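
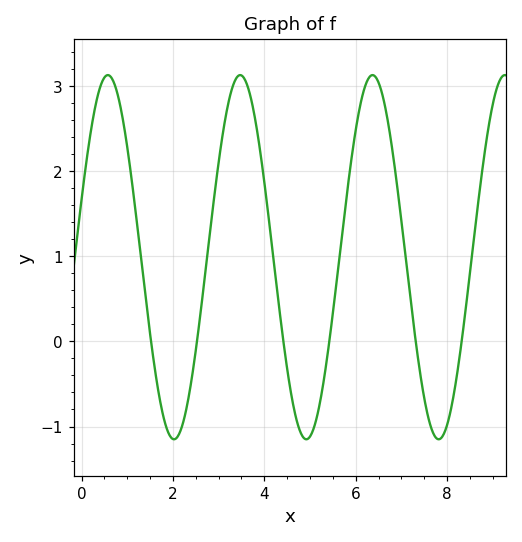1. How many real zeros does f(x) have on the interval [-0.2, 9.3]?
6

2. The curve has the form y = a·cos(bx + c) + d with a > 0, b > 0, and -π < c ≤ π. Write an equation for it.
y = 2.14cos(2.2x - 1.2) + 0.99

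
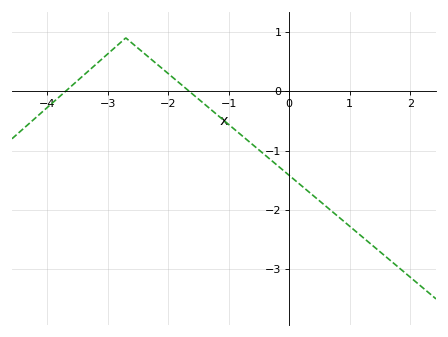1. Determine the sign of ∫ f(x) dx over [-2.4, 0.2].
negative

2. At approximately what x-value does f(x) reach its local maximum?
-2.7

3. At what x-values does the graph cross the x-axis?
-3.7, -1.65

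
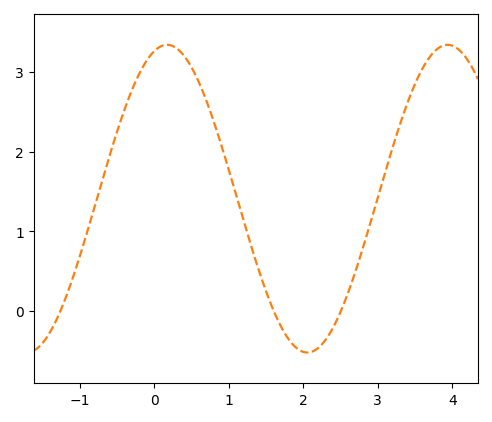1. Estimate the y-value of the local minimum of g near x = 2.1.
-0.52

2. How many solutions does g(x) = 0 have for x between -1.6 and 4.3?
3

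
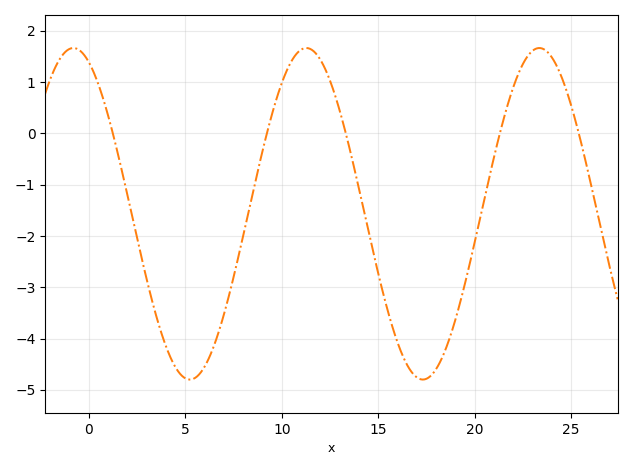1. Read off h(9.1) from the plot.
-0.2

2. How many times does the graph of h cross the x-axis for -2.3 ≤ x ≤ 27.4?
5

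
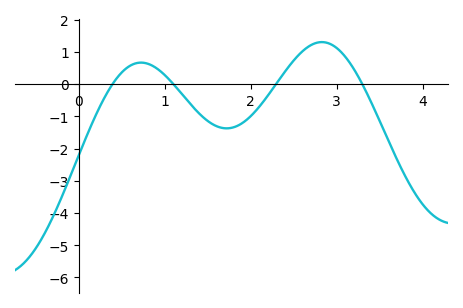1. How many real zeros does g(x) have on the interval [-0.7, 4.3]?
4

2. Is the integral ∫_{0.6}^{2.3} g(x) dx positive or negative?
negative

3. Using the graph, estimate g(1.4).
-0.906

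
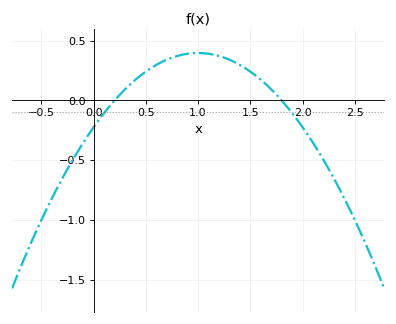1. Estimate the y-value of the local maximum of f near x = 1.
0.397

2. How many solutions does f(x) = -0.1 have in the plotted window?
2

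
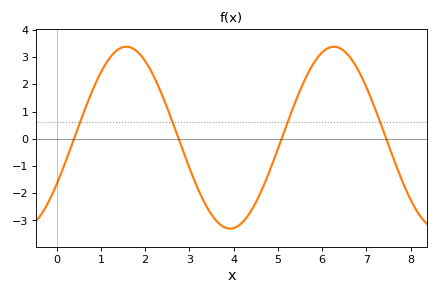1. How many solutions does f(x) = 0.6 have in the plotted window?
4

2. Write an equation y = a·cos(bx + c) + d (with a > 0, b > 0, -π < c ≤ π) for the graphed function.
y = 3.34cos(1.34x - 2.11) + 0.04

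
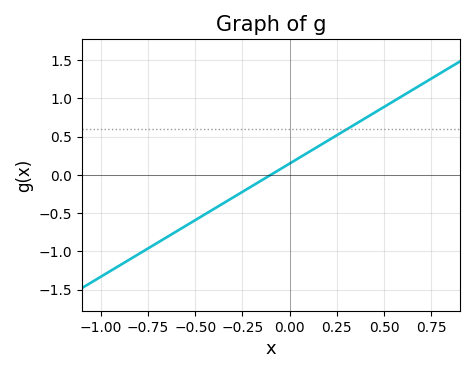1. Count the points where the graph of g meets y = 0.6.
1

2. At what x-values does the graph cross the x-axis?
-0.1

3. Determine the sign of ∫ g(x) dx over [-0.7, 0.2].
negative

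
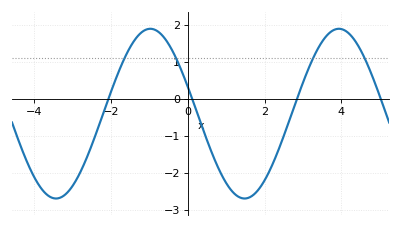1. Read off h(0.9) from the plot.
-2.09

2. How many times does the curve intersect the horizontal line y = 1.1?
4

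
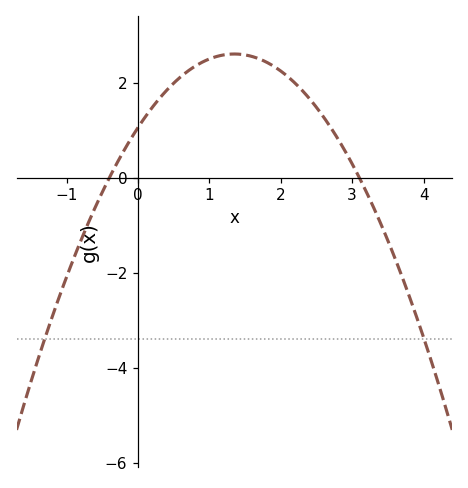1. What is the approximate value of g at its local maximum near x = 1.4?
2.6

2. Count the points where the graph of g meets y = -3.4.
2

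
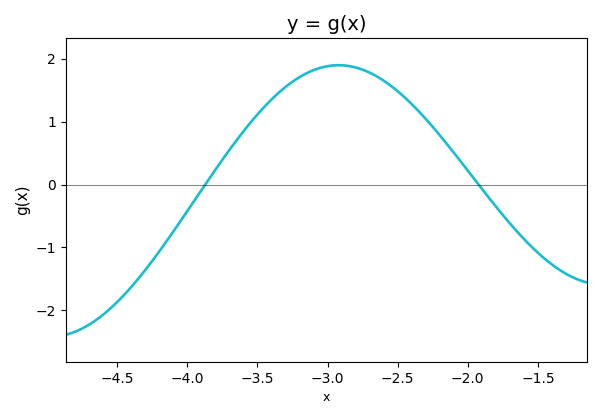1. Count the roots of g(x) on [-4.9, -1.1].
2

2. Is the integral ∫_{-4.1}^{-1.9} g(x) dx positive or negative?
positive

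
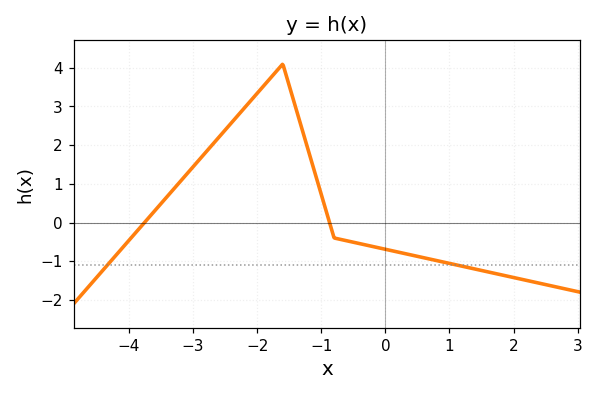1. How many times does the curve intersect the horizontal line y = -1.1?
2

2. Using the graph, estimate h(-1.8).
3.7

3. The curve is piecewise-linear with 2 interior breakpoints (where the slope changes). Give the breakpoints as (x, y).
(-1.6, 4.1); (-0.8, -0.4)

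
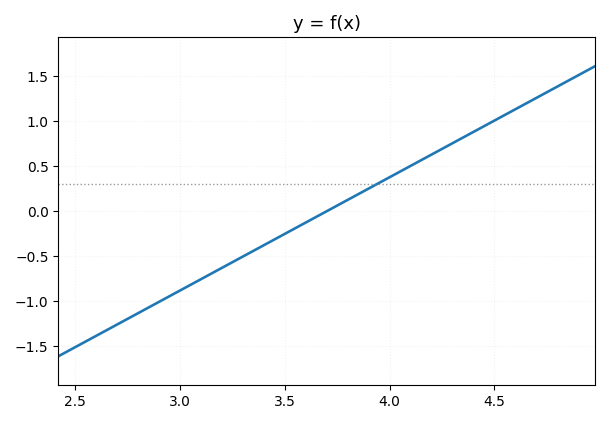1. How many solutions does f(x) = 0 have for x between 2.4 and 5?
1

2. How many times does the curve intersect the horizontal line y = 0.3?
1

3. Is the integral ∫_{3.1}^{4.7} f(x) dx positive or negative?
positive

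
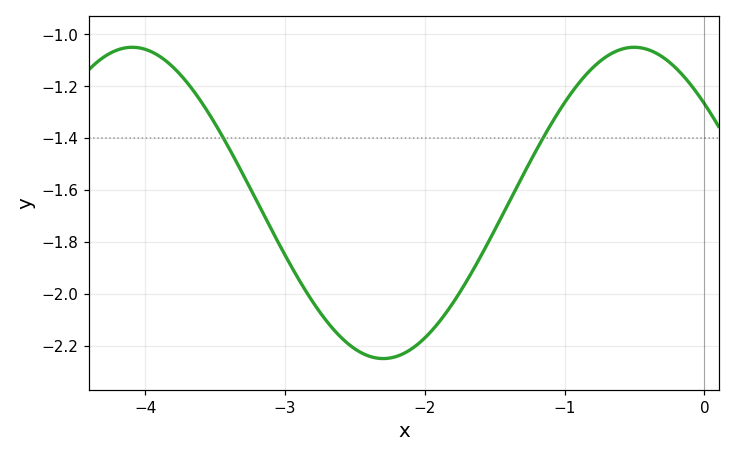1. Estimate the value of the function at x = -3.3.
-1.54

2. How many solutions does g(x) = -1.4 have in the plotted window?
2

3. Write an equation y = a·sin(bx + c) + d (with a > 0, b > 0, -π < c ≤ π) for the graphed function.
y = 0.6sin(1.8x + 2.5) - 1.65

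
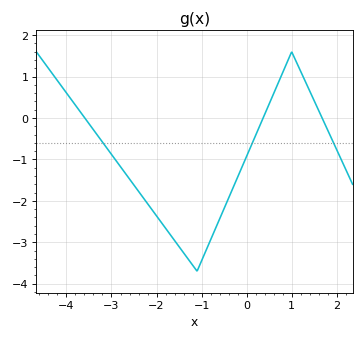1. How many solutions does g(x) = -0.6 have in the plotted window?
3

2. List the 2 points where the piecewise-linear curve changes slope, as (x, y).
(-1.1, -3.7); (1, 1.6)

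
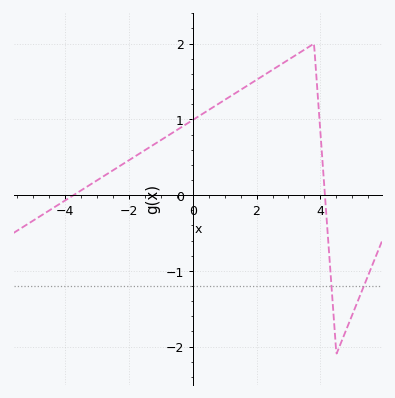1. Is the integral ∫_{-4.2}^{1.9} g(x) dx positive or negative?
positive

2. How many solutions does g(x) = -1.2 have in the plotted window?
2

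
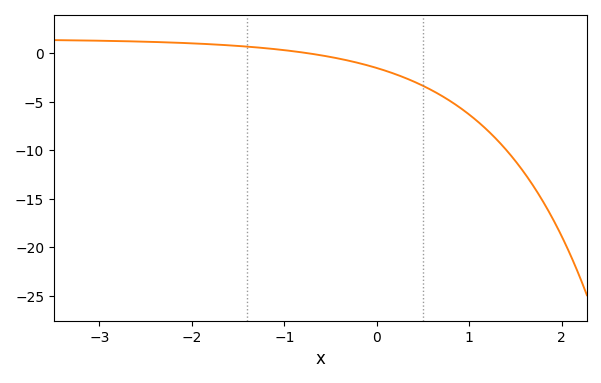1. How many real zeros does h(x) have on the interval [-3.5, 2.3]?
1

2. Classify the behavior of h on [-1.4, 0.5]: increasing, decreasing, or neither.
decreasing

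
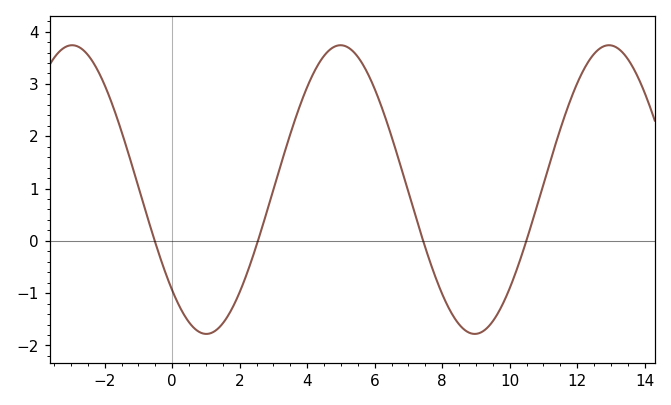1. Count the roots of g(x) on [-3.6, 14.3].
4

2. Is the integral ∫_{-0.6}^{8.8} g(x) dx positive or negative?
positive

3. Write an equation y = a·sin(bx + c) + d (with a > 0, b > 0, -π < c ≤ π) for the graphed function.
y = 2.76sin(0.79x - 2.4) + 0.98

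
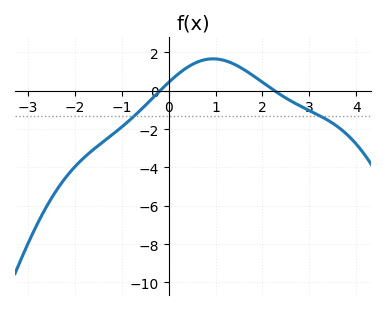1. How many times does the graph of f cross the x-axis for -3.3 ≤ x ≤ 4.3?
2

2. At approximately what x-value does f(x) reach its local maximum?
1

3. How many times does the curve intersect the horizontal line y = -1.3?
2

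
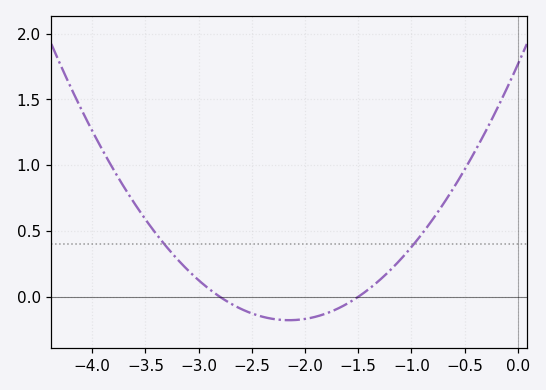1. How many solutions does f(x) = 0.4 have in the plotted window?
2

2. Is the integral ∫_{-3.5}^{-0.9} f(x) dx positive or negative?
positive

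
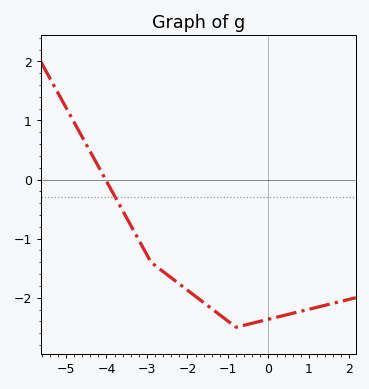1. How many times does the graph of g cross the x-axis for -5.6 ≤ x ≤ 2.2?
1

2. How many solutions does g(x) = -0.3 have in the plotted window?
1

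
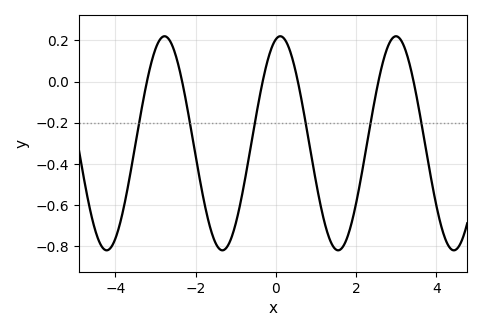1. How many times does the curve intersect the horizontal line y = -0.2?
6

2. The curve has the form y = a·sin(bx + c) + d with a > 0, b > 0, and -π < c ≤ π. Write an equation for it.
y = 0.52sin(2.2x + 1.3) - 0.3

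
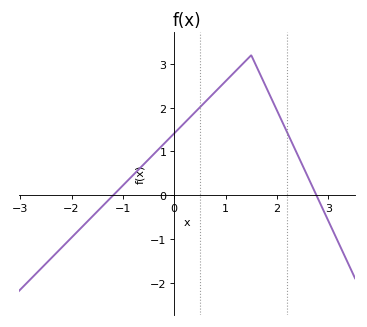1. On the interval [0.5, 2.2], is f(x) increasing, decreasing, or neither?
neither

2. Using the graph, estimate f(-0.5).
0.8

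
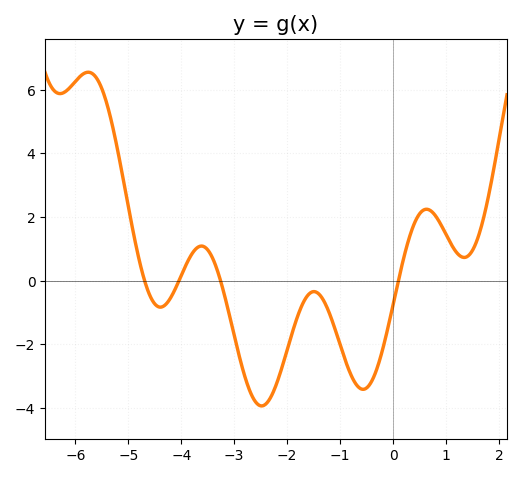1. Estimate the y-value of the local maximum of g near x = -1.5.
-0.343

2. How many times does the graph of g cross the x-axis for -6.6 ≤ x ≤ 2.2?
4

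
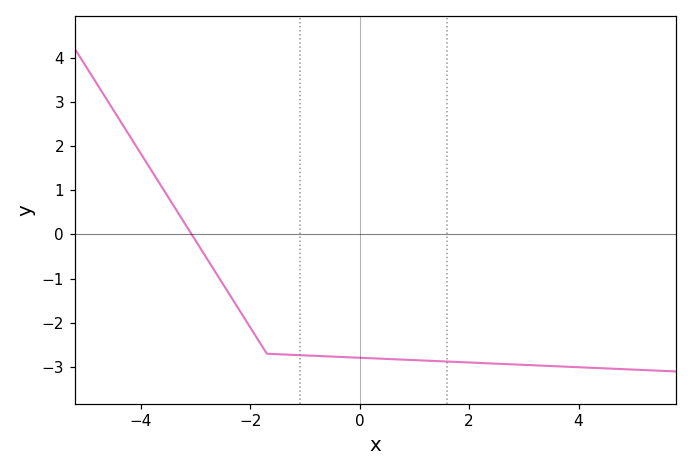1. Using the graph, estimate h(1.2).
-2.86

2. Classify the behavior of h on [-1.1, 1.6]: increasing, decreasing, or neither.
decreasing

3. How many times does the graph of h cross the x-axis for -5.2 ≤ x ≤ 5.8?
1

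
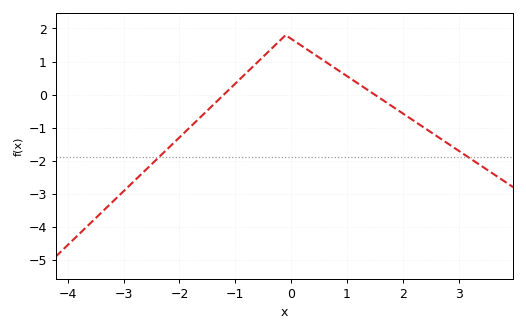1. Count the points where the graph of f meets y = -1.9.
2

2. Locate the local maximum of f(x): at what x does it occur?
0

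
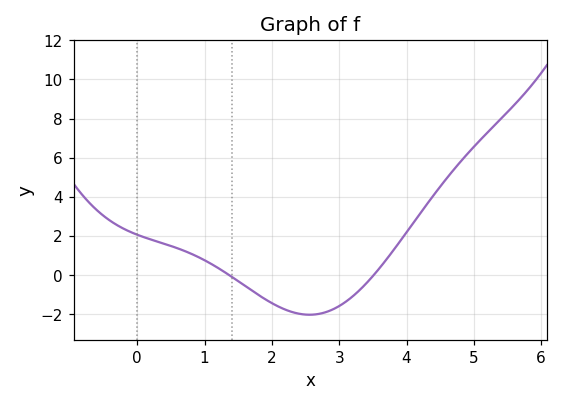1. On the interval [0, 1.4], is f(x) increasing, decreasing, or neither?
decreasing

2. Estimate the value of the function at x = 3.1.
-1.4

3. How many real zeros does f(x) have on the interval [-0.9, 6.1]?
2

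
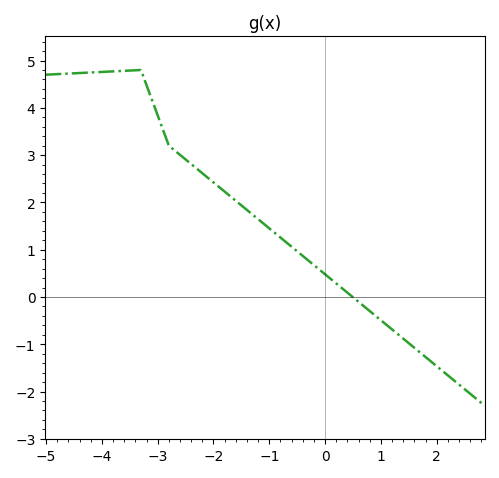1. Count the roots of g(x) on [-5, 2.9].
1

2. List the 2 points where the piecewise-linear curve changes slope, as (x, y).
(-3.3, 4.8); (-2.8, 3.2)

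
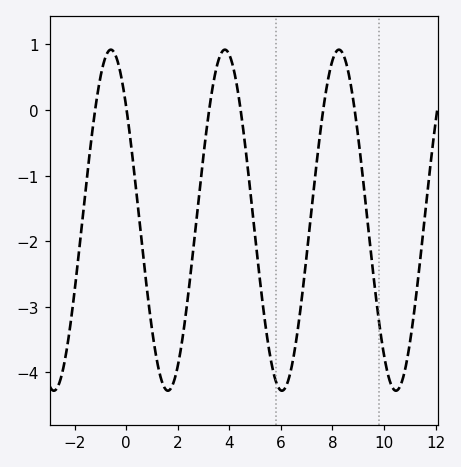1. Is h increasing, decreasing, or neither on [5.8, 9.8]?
neither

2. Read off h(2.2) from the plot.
-3.4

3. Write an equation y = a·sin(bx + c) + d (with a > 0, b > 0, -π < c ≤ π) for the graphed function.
y = 2.6sin(1.4x + 2.4) - 1.68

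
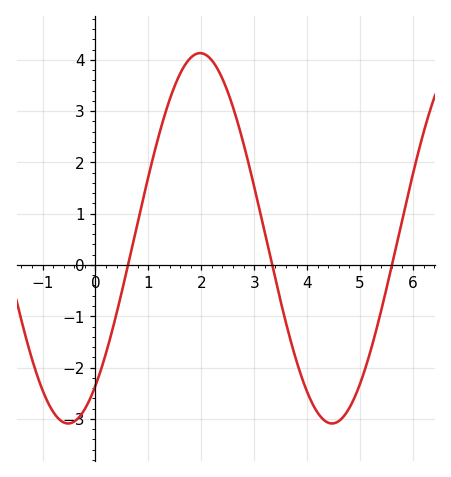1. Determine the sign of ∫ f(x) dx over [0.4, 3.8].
positive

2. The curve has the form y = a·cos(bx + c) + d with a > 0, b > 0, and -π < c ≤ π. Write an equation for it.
y = 3.61cos(1.26x - 2.49) + 0.52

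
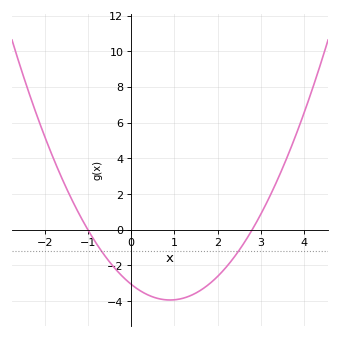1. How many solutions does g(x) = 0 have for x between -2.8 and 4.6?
2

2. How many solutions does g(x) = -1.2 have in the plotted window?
2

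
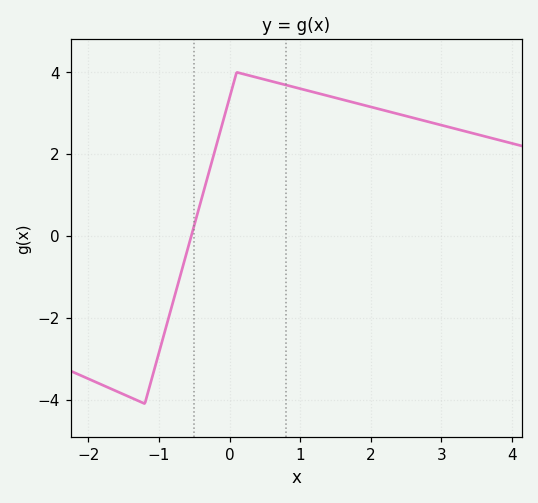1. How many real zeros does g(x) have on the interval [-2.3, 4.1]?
1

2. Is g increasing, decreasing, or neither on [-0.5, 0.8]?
neither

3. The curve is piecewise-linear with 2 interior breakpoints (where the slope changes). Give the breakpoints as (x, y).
(-1.2, -4.1); (0.1, 4)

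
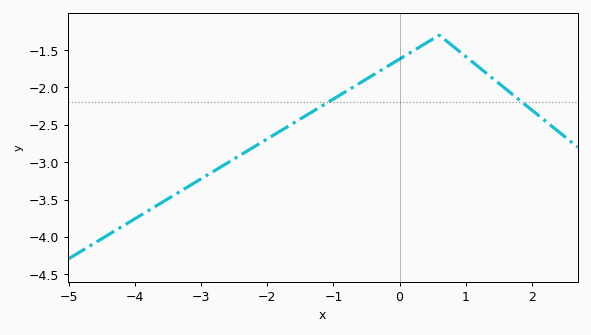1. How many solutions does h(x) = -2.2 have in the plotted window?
2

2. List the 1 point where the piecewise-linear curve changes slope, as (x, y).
(0.6, -1.3)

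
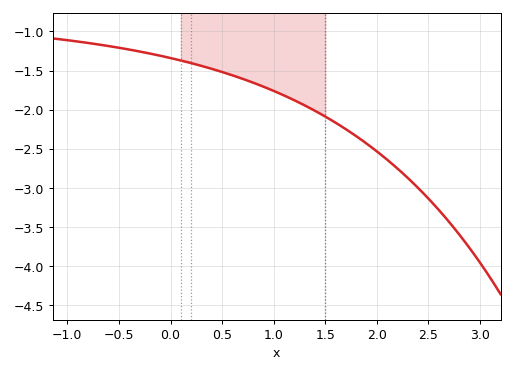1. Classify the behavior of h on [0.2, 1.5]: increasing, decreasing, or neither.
decreasing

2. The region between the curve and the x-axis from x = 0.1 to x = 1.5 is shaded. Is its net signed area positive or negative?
negative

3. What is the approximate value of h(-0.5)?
-1.2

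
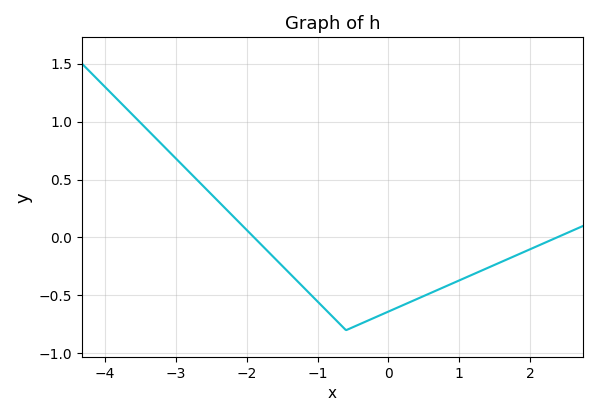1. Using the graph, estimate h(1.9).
-0.128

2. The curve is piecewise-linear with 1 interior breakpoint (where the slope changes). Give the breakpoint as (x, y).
(-0.6, -0.8)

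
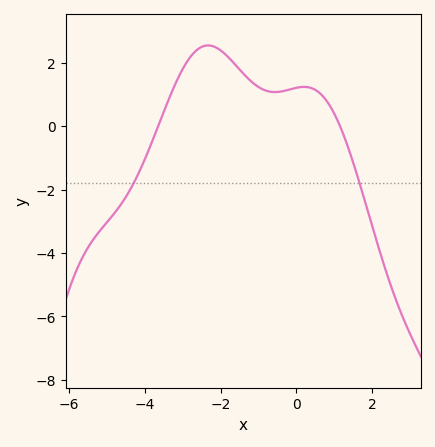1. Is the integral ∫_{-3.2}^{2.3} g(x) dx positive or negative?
positive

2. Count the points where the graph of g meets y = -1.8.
2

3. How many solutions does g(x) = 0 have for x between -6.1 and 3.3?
2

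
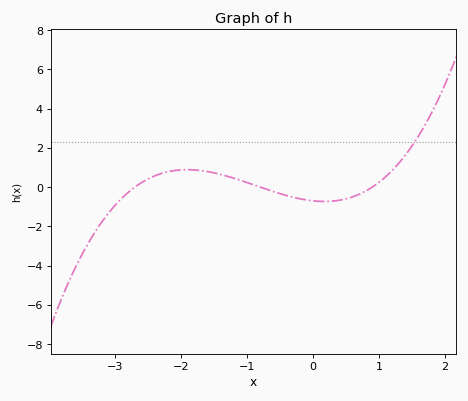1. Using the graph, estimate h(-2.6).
0.2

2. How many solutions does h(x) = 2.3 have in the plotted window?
1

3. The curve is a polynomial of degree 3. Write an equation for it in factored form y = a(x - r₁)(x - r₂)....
y = 0.36(x + 2.7)(x + 0.8)(x - 0.9)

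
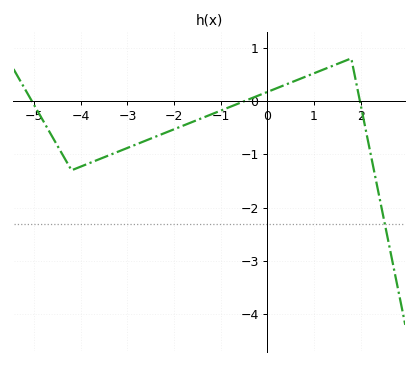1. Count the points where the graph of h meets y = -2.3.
1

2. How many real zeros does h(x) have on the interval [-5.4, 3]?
3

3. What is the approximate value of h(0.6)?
0.38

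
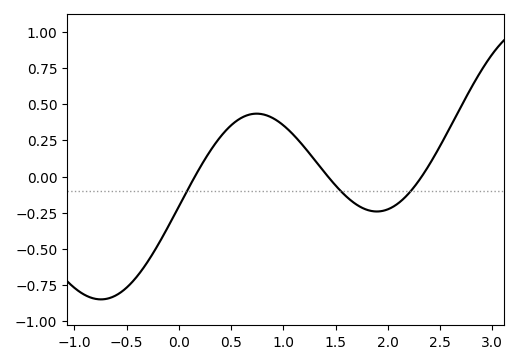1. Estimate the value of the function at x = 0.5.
0.354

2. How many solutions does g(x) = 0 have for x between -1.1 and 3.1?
3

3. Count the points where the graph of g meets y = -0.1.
3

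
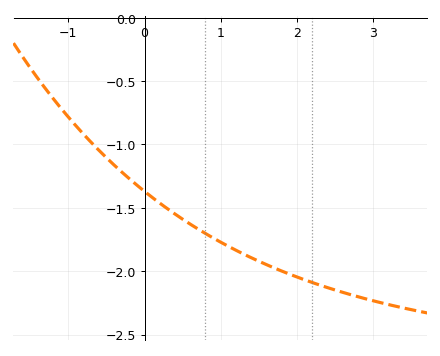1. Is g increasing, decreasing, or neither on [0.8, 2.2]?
decreasing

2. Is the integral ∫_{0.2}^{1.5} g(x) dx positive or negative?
negative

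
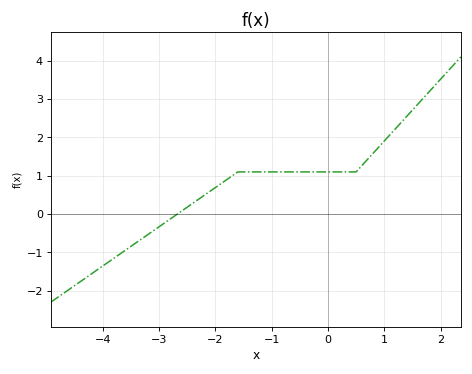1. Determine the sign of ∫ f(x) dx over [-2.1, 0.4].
positive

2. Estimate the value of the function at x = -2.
0.691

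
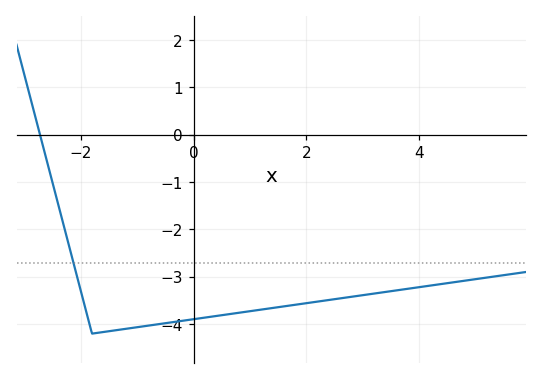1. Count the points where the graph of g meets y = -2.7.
1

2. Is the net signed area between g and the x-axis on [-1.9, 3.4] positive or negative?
negative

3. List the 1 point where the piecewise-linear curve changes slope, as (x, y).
(-1.8, -4.2)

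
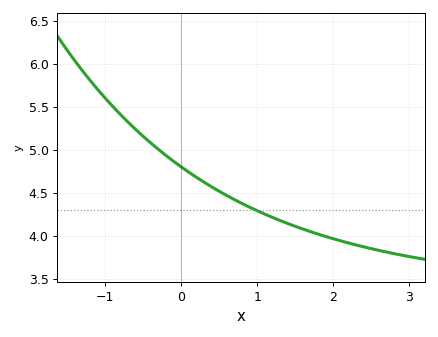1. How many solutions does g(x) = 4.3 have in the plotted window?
1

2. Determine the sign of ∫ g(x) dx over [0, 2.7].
positive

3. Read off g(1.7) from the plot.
4.05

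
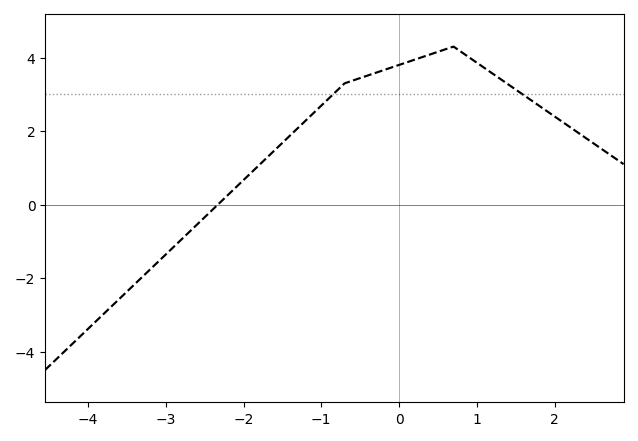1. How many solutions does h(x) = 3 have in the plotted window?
2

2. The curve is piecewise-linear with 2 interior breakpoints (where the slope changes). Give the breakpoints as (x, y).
(-0.7, 3.3); (0.7, 4.3)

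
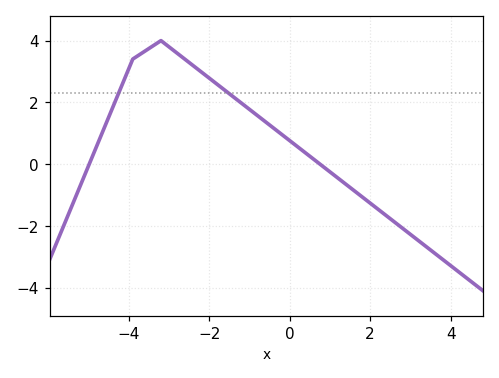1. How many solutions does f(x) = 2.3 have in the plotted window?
2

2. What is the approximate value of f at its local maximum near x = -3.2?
4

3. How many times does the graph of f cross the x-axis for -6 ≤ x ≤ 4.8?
2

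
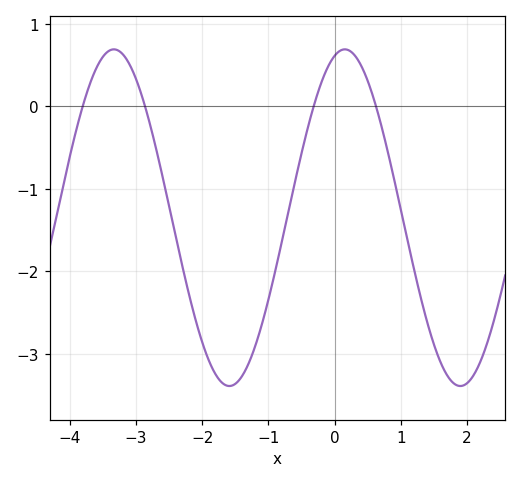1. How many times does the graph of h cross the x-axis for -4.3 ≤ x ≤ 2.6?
4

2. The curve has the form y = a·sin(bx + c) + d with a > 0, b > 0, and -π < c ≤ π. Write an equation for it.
y = 2.04sin(1.8x + 1.29) - 1.35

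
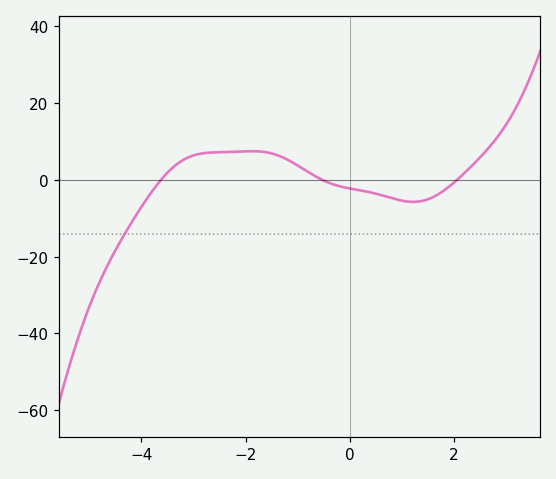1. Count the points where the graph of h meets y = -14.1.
1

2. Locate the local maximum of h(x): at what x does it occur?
-1.88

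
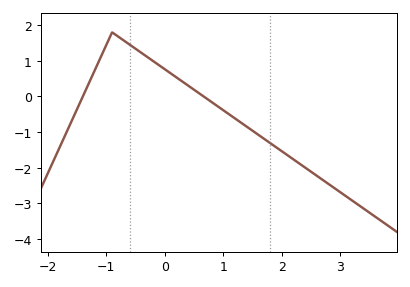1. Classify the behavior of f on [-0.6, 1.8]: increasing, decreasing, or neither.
decreasing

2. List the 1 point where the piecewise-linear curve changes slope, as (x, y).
(-0.9, 1.8)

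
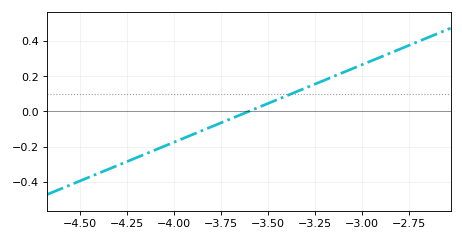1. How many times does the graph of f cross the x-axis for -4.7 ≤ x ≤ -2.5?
1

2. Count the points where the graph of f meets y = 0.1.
1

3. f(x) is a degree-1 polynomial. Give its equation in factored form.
y = 0.44(x + 3.6)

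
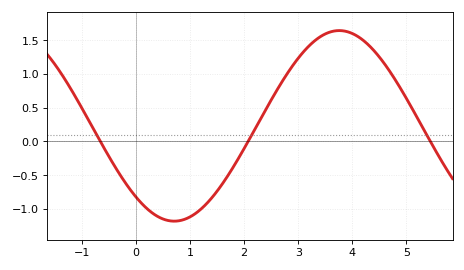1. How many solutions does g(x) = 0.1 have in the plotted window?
3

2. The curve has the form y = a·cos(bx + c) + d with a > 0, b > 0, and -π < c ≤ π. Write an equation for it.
y = 1.41cos(1x + 2.4) + 0.23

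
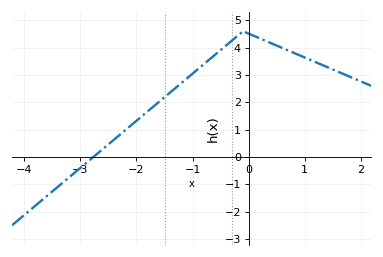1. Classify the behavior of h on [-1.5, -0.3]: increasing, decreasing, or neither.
increasing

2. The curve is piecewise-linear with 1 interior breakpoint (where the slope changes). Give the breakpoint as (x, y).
(-0.1, 4.6)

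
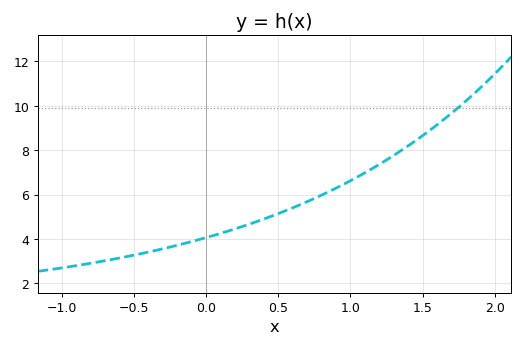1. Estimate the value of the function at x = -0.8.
3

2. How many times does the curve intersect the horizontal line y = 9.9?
1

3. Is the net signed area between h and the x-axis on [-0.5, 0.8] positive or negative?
positive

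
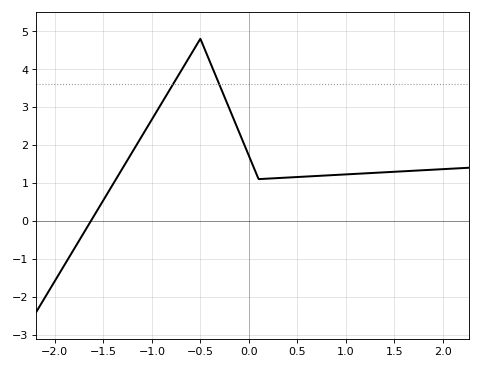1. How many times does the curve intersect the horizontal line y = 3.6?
2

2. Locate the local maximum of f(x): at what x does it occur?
-0.501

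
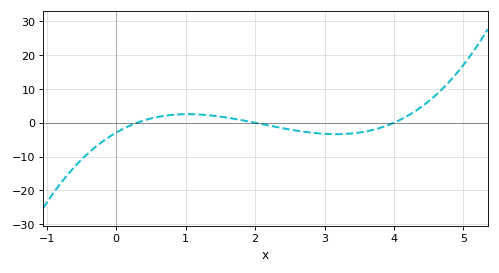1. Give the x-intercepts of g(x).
0.3, 2, 4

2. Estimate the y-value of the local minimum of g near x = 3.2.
-3.37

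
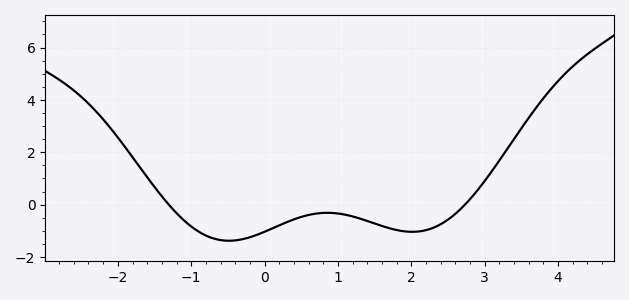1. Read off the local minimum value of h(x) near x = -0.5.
-1.38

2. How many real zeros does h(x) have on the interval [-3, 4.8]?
2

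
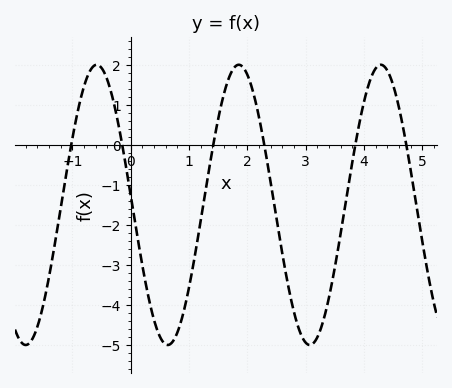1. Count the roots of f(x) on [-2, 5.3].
6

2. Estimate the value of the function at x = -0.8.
1.46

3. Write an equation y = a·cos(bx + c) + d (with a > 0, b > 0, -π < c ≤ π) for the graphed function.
y = 3.5cos(2.58x + 1.5) - 1.5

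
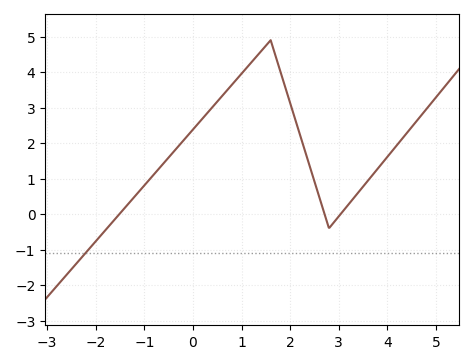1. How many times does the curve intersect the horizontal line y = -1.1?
1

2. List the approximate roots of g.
-1.6, 2.8, 3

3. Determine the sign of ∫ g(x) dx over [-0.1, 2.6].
positive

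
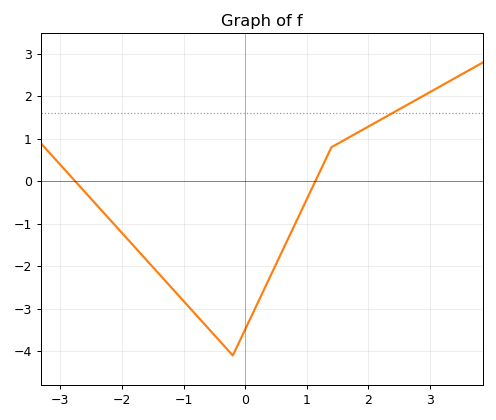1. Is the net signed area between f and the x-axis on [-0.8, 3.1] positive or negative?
negative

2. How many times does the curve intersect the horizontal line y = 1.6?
1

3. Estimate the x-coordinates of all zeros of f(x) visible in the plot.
-2.8, 1.1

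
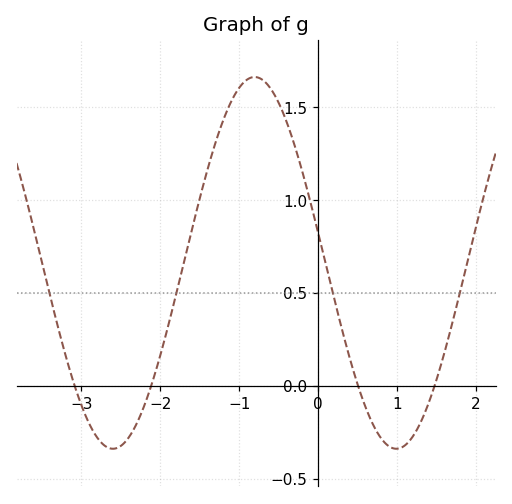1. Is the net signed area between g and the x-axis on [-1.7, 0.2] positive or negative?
positive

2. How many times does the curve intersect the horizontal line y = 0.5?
4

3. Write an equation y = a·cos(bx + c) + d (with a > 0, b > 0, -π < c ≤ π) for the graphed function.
y = 1cos(1.8x + 1.4) + 0.66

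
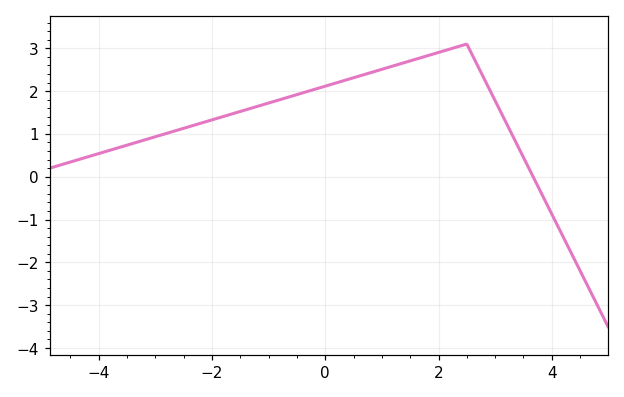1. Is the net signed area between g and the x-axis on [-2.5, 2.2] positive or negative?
positive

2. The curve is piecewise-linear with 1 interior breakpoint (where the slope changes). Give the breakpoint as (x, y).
(2.5, 3.1)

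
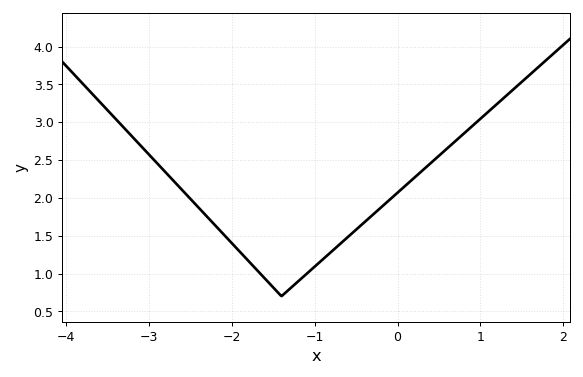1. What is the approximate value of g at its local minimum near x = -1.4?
0.7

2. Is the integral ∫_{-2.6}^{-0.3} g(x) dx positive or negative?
positive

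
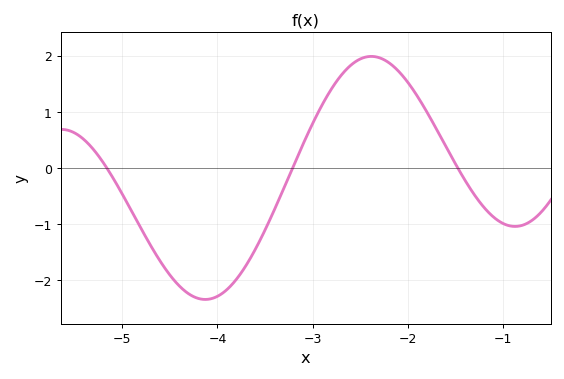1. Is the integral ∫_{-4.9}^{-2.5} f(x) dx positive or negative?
negative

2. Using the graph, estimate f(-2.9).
1.12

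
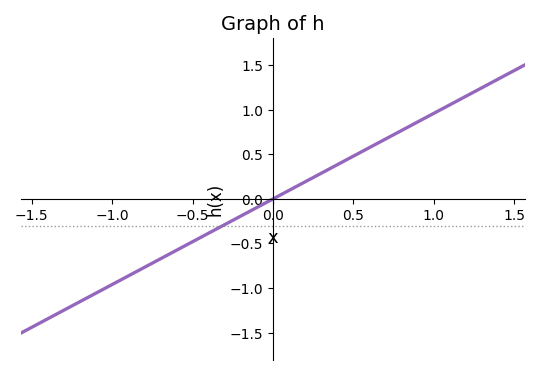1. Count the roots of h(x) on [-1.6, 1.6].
1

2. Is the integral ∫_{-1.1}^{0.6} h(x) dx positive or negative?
negative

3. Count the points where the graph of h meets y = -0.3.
1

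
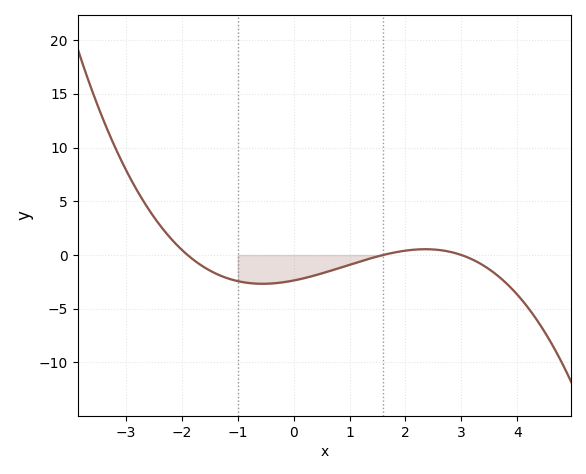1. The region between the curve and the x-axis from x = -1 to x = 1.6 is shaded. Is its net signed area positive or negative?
negative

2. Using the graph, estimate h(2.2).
0.5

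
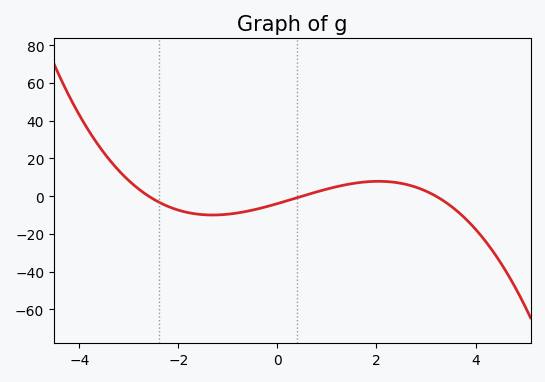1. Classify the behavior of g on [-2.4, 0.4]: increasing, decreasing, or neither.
neither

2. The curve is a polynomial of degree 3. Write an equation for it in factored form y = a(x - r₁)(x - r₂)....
y = -0.95(x + 2.6)(x - 0.5)(x - 3.2)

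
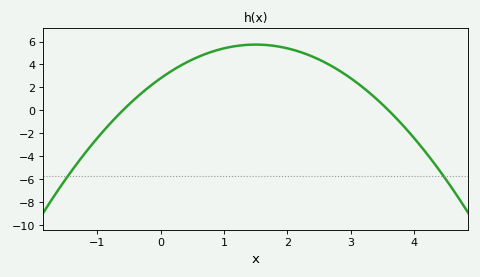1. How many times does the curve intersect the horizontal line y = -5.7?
2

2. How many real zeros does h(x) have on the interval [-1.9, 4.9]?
2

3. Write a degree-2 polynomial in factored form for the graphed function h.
y = -1.3(x + 0.6)(x - 3.6)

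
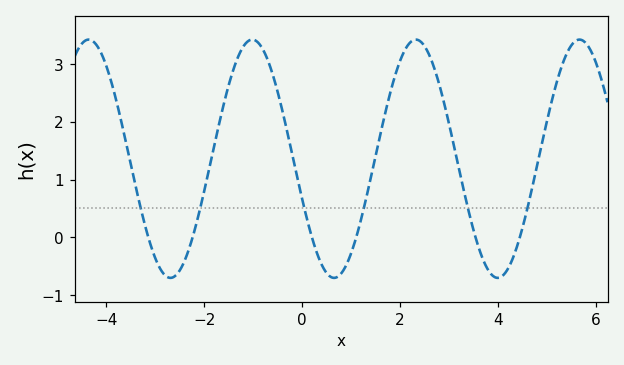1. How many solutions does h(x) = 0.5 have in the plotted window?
6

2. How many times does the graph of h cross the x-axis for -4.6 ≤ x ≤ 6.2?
6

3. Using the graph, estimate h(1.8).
2.51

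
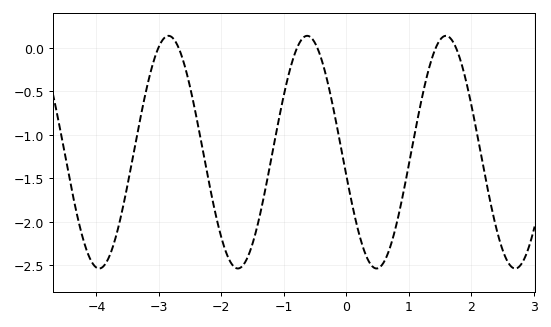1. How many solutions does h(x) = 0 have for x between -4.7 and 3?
6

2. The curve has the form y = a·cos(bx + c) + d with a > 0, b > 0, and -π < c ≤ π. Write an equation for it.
y = 1.34cos(2.8x + 1.8) - 1.2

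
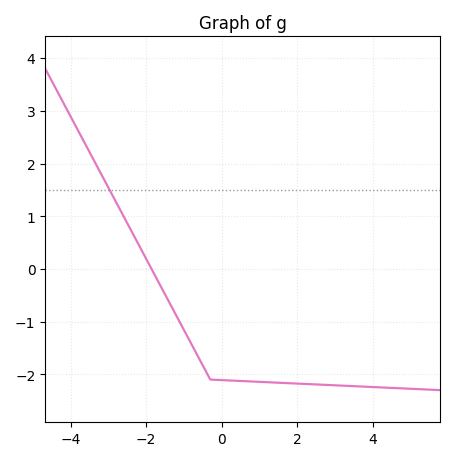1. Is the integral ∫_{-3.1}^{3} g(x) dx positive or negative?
negative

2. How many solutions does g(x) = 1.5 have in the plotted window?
1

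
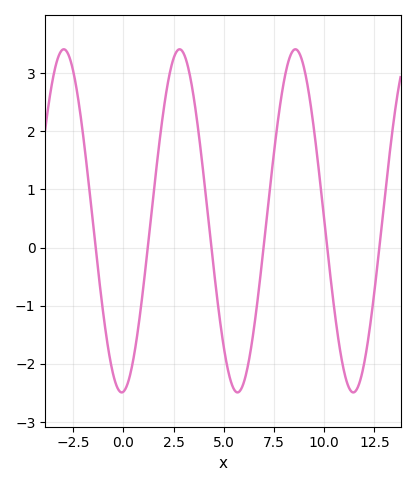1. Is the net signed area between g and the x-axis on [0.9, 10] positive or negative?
positive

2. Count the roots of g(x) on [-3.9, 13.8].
6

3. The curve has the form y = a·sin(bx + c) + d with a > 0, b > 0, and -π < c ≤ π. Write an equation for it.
y = 2.95sin(1.09x - 1.48) + 0.46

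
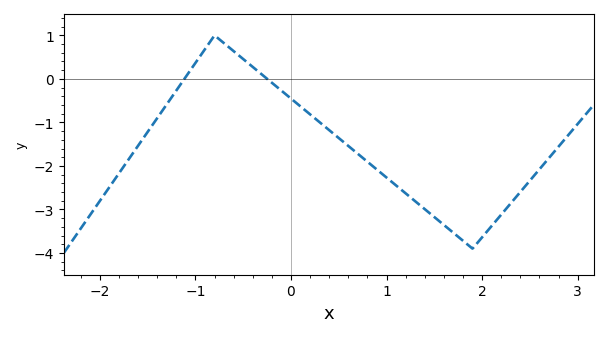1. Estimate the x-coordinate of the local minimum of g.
1.9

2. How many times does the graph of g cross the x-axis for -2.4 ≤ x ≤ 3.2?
2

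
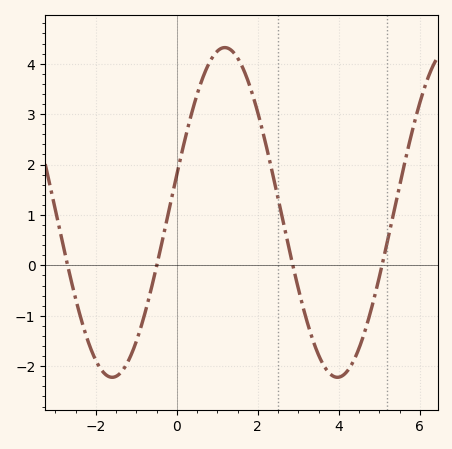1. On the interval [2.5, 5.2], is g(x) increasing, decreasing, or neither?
neither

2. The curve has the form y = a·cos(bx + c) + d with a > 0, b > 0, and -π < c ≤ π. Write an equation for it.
y = 3.27cos(1.13x - 1.34) + 1.05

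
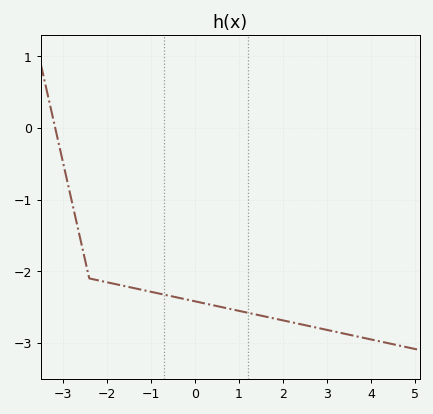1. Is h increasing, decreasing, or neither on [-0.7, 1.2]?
decreasing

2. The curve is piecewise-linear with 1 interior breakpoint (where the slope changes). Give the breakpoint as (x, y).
(-2.4, -2.1)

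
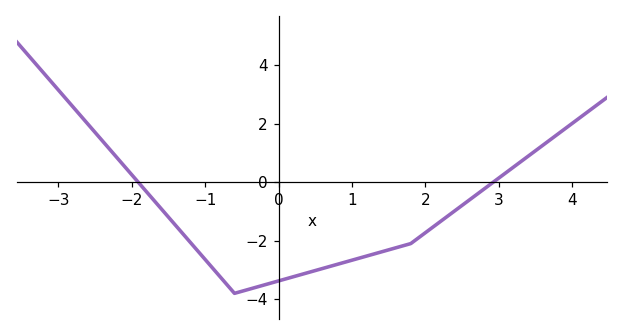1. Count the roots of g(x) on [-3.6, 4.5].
2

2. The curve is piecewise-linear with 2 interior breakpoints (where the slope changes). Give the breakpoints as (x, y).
(-0.6, -3.8); (1.8, -2.1)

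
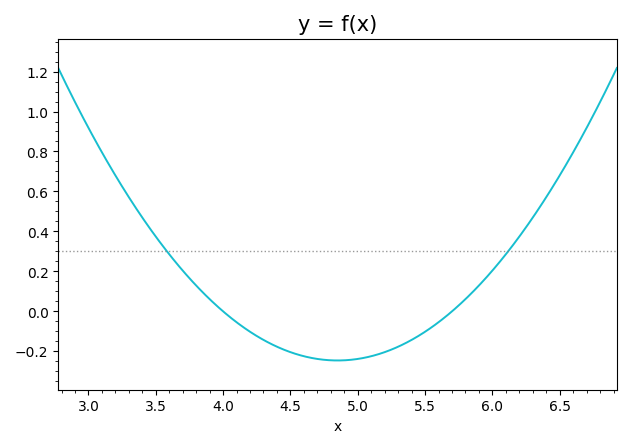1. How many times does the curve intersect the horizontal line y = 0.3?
2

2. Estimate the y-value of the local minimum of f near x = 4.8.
-0.246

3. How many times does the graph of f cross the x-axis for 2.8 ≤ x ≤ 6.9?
2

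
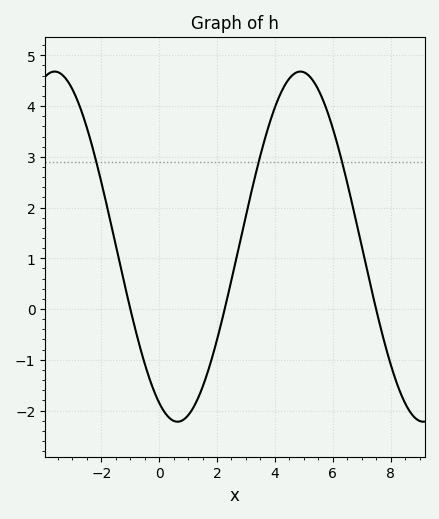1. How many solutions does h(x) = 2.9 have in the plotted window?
3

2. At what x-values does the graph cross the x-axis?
-1, 2.2, 7.4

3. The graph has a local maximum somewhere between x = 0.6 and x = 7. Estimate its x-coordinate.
4.8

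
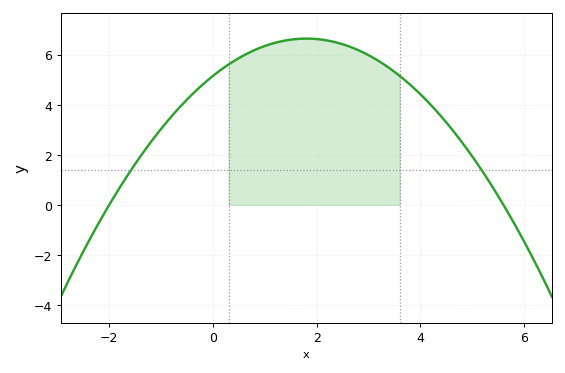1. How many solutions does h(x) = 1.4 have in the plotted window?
2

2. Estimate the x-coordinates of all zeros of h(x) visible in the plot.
-2, 5.6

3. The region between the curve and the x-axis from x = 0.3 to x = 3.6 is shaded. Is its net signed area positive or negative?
positive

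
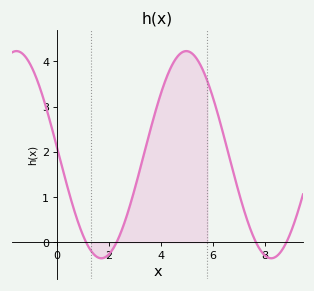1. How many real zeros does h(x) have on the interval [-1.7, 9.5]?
4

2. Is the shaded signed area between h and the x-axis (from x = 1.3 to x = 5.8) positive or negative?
positive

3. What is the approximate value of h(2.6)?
0.4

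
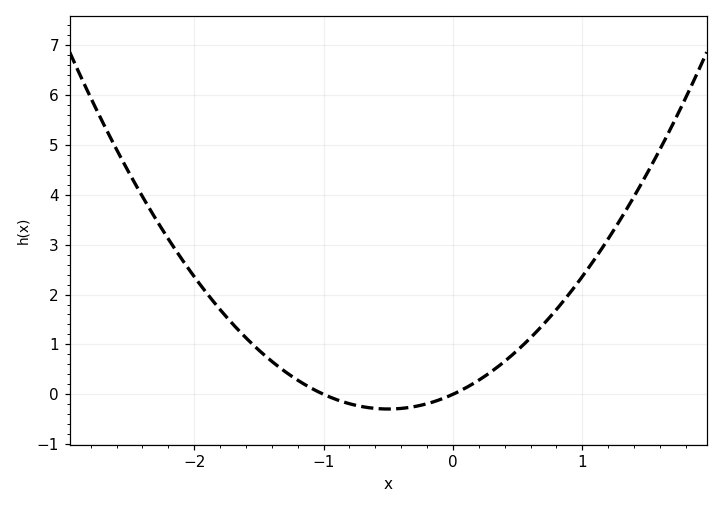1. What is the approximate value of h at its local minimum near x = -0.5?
-0.3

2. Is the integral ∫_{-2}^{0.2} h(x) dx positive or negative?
positive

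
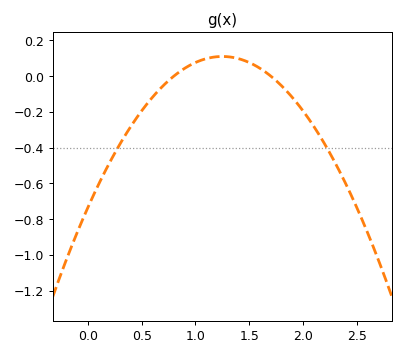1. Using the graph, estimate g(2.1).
-0.28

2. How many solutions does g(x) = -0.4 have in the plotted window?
2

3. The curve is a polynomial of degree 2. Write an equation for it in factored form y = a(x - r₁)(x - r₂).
y = -0.54(x - 0.8)(x - 1.7)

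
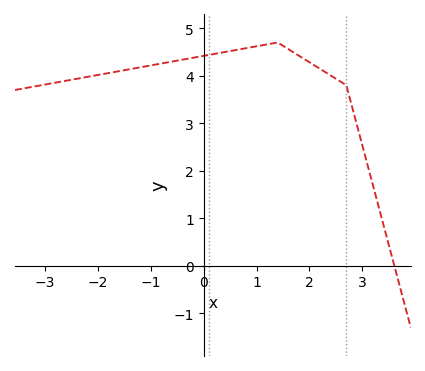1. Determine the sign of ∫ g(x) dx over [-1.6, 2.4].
positive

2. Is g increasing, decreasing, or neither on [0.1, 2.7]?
neither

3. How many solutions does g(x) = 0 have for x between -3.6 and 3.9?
1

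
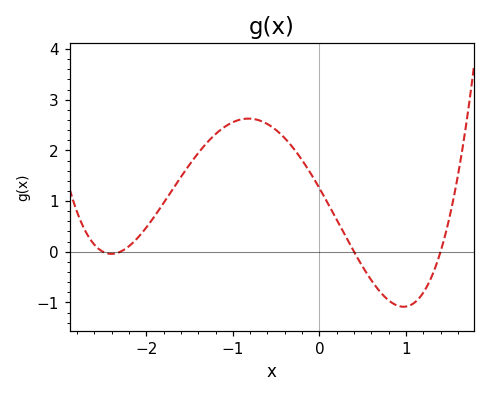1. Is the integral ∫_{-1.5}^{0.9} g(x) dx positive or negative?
positive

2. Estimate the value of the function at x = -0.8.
2.63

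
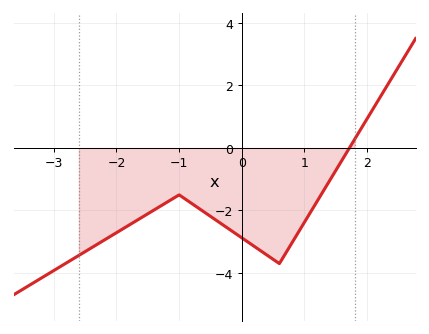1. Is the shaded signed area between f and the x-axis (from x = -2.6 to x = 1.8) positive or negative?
negative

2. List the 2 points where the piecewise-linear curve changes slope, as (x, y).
(-1, -1.5); (0.6, -3.7)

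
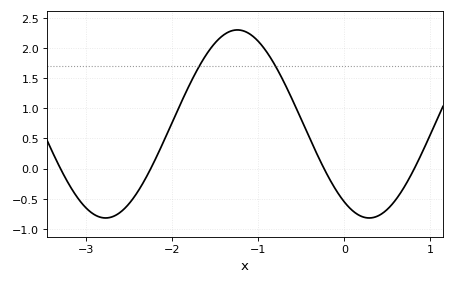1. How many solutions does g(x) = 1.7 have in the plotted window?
2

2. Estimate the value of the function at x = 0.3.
-0.82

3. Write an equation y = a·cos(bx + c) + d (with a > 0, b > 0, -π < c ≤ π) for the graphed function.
y = 1.56cos(2.05x + 2.55) + 0.74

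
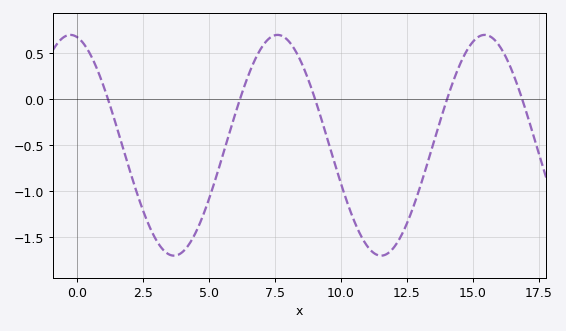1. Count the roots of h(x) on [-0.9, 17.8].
5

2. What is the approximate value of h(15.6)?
0.7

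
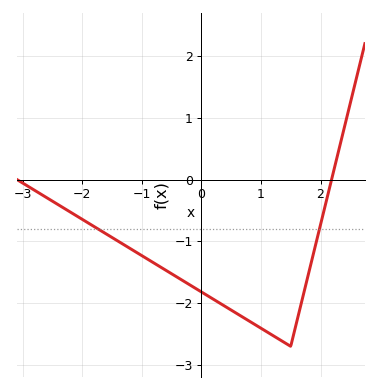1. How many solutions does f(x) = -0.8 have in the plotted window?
2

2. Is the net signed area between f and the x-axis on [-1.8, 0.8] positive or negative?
negative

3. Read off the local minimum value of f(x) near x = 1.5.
-2.7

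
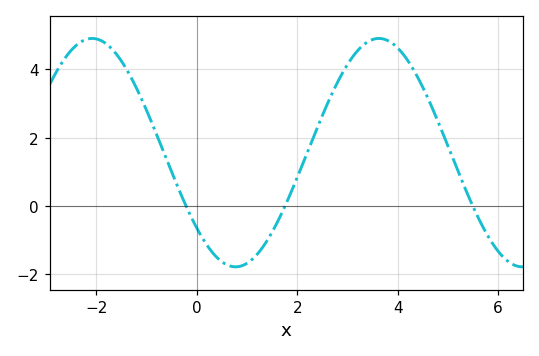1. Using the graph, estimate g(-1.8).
4.7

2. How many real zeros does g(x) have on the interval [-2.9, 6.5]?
3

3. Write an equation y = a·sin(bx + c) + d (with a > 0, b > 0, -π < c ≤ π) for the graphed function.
y = 3.34sin(1.1x - 2.4) + 1.56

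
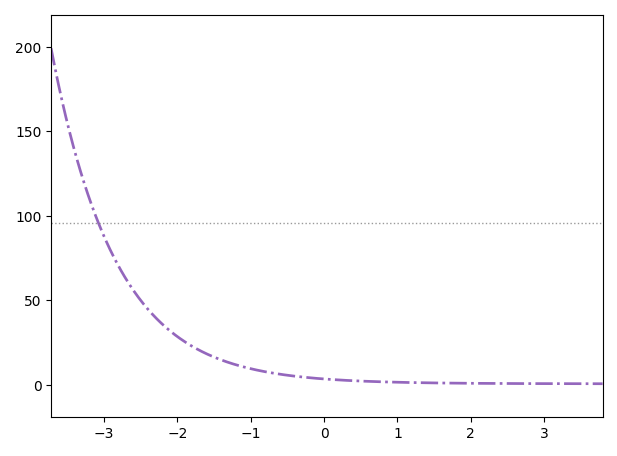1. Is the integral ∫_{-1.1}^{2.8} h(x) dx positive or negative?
positive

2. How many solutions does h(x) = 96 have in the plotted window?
1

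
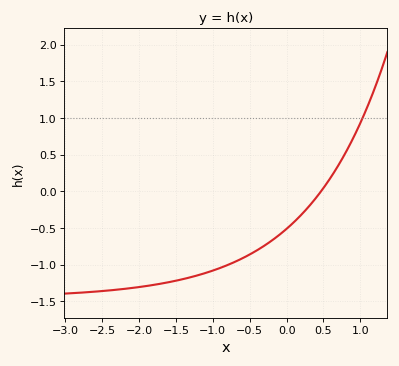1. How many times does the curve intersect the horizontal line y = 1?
1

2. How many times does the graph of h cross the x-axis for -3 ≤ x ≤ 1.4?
1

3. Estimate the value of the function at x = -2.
-1.3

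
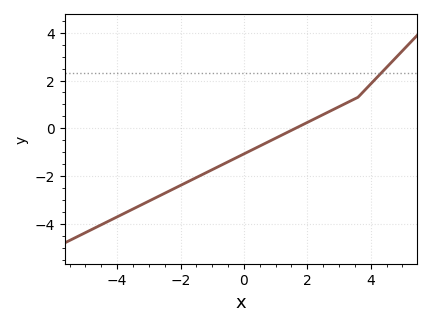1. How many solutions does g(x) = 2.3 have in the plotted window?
1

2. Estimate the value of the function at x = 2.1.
0.4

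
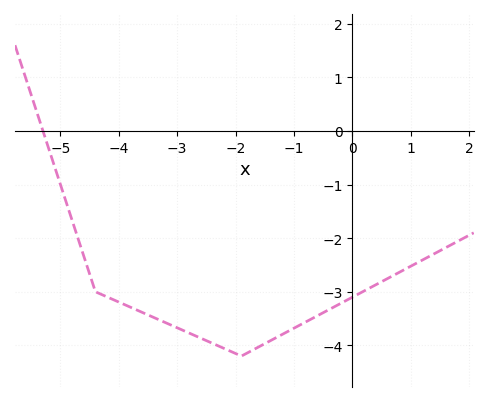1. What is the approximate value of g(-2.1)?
-4.1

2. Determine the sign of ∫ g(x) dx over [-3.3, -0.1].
negative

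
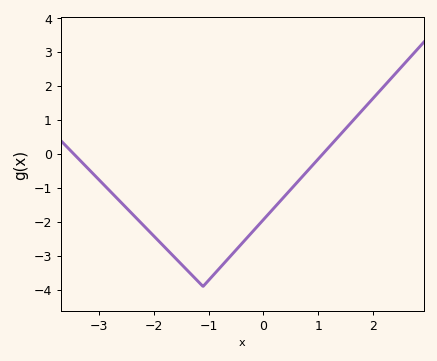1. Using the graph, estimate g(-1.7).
-2.9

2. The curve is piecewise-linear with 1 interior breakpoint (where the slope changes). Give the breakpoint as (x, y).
(-1.1, -3.9)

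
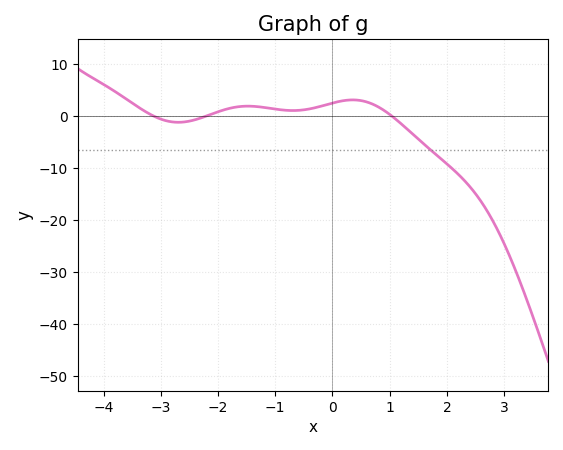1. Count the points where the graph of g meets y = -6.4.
1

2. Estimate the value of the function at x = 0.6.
3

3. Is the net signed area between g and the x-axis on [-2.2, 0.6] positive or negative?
positive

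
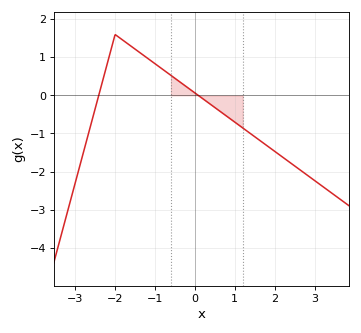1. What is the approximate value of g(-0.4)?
0.4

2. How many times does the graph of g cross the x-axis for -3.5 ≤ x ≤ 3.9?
2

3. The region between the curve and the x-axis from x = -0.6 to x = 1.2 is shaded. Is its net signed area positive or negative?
negative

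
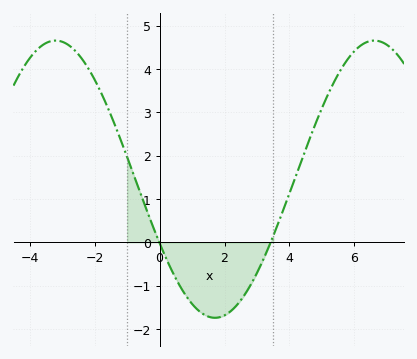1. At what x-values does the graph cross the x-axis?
-0.01, 3.42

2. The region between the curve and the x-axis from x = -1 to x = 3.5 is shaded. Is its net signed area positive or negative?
negative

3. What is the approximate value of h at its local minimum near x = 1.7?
-1.74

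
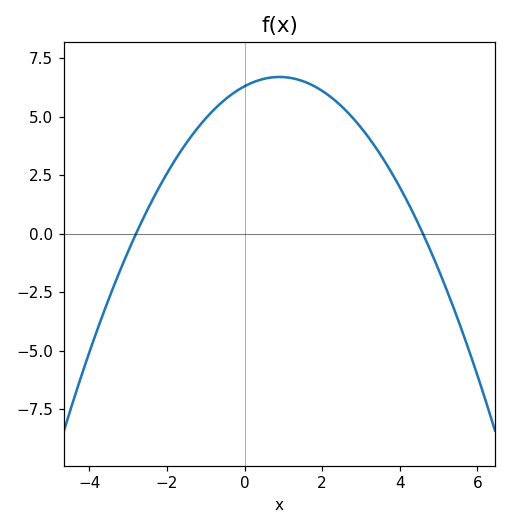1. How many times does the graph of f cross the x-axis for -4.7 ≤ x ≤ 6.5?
2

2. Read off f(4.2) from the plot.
1.4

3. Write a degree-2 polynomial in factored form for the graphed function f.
y = -0.49(x + 2.8)(x - 4.6)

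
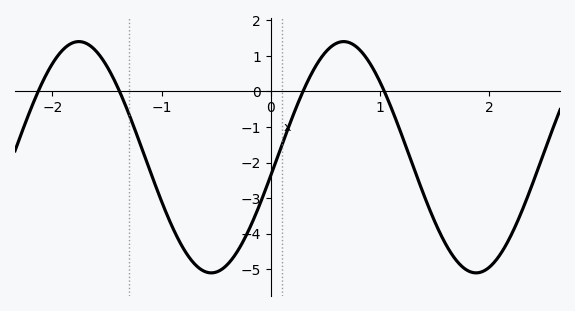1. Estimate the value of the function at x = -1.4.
0.102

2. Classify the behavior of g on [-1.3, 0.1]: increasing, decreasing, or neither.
neither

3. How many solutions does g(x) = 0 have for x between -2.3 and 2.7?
4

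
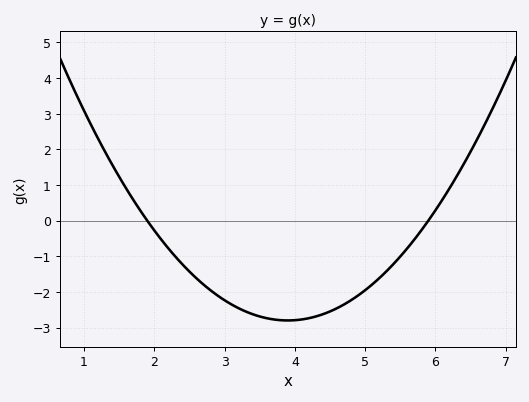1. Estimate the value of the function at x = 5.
-2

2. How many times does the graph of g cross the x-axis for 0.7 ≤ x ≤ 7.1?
2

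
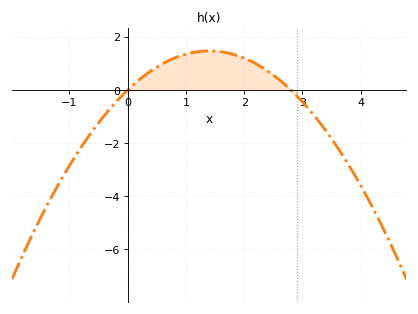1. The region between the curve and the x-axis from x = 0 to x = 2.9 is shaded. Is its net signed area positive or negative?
positive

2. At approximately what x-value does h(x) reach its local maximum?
1.4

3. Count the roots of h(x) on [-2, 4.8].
2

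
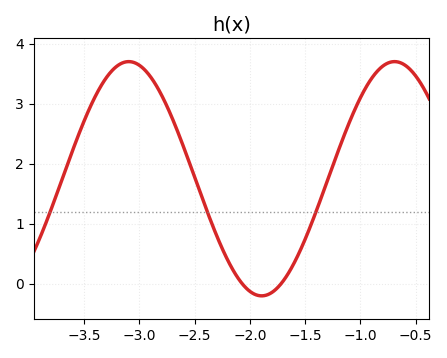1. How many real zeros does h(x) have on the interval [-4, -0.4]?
2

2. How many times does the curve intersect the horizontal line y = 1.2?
3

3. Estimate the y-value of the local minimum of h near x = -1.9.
-0.2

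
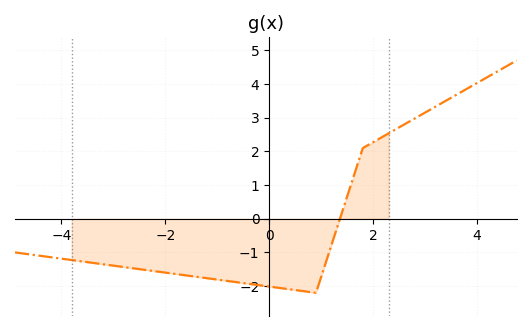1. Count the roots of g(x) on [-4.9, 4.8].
1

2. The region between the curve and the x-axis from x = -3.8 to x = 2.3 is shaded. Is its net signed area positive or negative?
negative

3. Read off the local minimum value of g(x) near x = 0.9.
-2.2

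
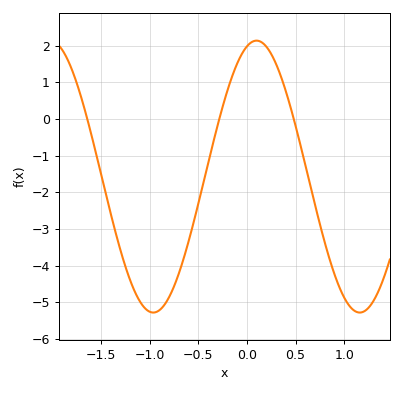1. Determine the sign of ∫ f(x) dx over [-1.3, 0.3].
negative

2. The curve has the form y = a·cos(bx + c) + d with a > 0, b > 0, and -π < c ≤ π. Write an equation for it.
y = 3.71cos(2.96x - 0.292) - 1.57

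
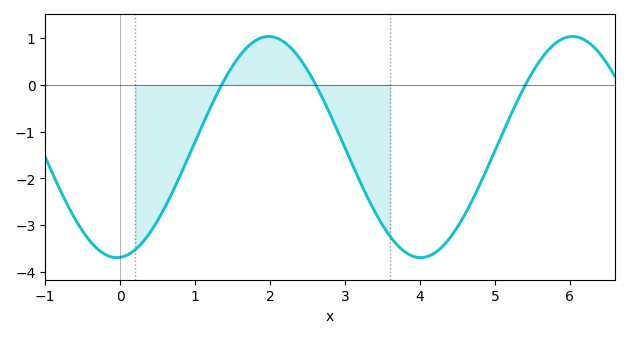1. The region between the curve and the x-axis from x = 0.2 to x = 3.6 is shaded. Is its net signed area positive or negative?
negative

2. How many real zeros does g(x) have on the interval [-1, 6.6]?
3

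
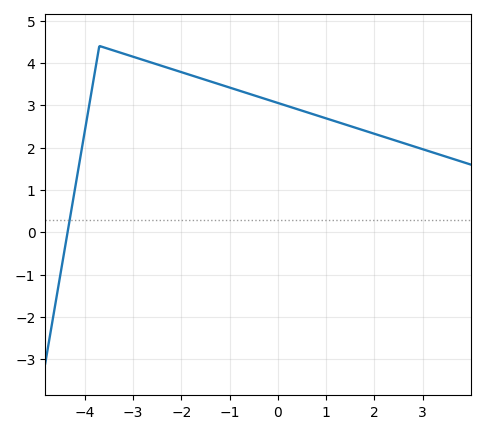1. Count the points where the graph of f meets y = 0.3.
1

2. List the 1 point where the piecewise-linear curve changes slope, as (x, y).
(-3.7, 4.4)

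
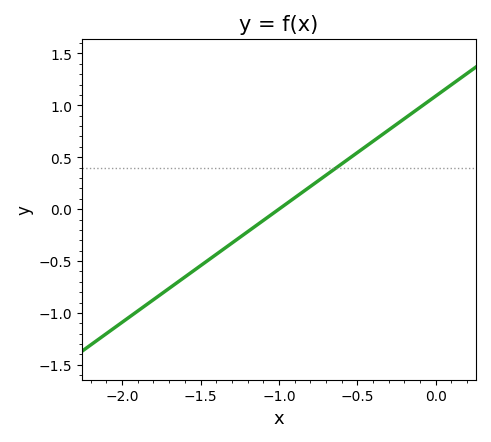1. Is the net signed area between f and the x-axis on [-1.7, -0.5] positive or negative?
negative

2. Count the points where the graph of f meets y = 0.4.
1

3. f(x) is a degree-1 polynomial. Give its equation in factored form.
y = 1.09(x + 1)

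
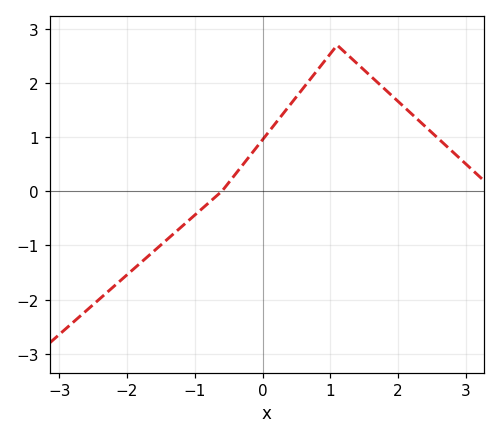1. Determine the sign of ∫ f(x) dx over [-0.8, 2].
positive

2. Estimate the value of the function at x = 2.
1.7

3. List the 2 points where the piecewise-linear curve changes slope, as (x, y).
(-0.6, 0); (1.1, 2.7)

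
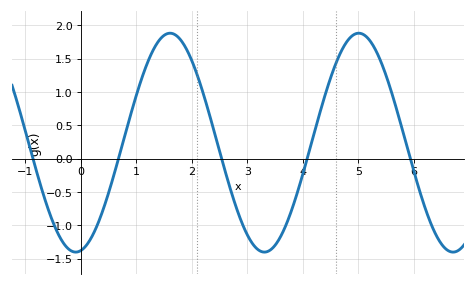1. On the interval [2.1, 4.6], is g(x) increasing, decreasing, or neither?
neither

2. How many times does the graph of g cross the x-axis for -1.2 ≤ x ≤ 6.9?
5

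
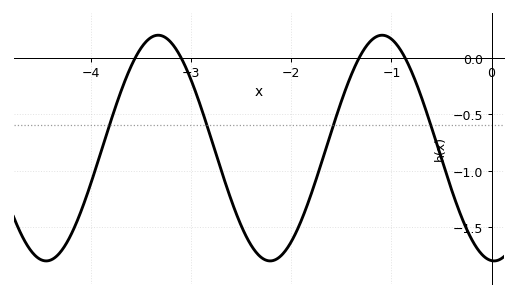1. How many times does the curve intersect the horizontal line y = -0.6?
4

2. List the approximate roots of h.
-3.56, -3.1, -1.32, -0.864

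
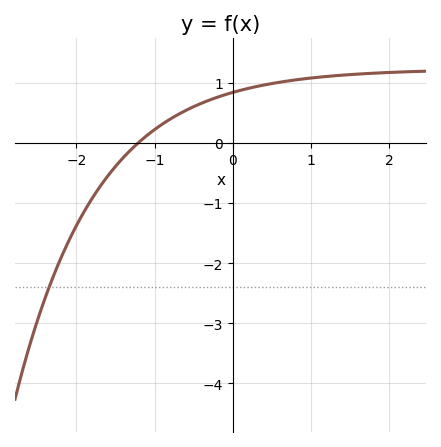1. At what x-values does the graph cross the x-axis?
-1.2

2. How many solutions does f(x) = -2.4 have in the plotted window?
1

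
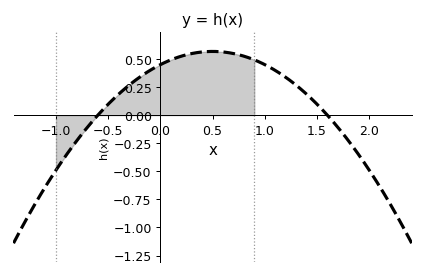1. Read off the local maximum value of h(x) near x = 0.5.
0.569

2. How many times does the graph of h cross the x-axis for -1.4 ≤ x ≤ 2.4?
2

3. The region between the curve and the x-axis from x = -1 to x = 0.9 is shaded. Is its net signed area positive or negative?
positive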